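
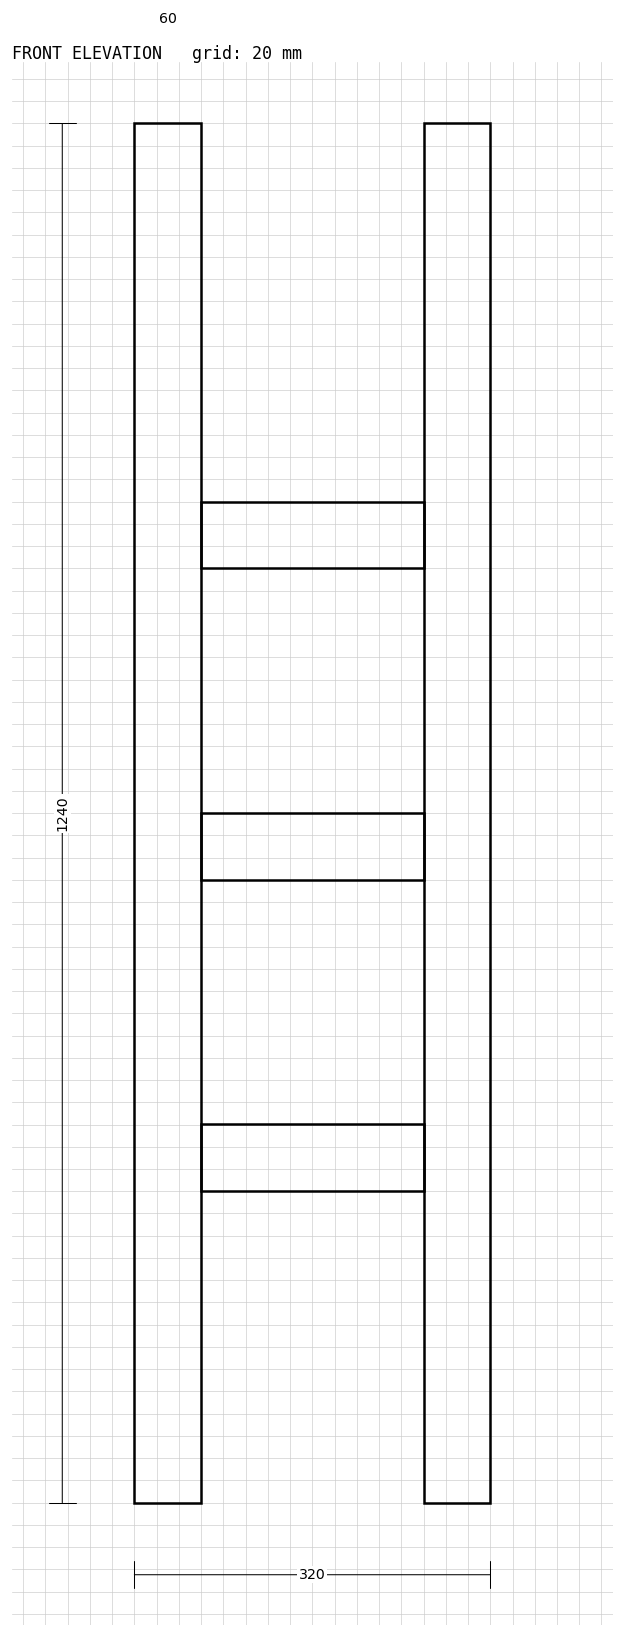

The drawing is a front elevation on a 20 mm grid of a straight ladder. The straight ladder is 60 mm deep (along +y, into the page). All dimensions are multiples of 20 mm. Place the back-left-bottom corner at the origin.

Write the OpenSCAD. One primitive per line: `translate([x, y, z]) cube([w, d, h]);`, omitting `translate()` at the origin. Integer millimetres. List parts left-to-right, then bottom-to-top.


cube([60, 60, 1240]);
translate([60, 0, 280]) cube([200, 60, 60]);
translate([60, 0, 560]) cube([200, 60, 60]);
translate([60, 0, 840]) cube([200, 60, 60]);
translate([260, 0, 0]) cube([60, 60, 1240]);


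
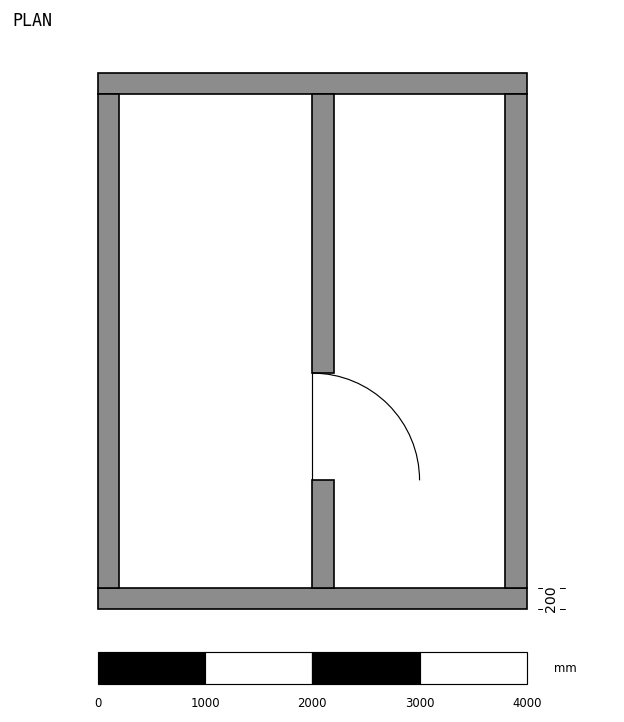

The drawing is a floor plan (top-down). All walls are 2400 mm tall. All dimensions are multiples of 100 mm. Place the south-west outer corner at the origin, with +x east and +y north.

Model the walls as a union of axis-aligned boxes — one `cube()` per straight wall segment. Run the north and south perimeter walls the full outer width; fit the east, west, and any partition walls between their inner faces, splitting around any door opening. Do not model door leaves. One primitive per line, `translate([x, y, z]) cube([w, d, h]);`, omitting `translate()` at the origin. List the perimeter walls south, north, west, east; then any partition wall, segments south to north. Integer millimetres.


cube([4000, 200, 2400]);
translate([0, 4800, 0]) cube([4000, 200, 2400]);
translate([0, 200, 0]) cube([200, 4600, 2400]);
translate([3800, 200, 0]) cube([200, 4600, 2400]);
translate([2000, 200, 0]) cube([200, 1000, 2400]);
translate([2000, 2200, 0]) cube([200, 2600, 2400]);


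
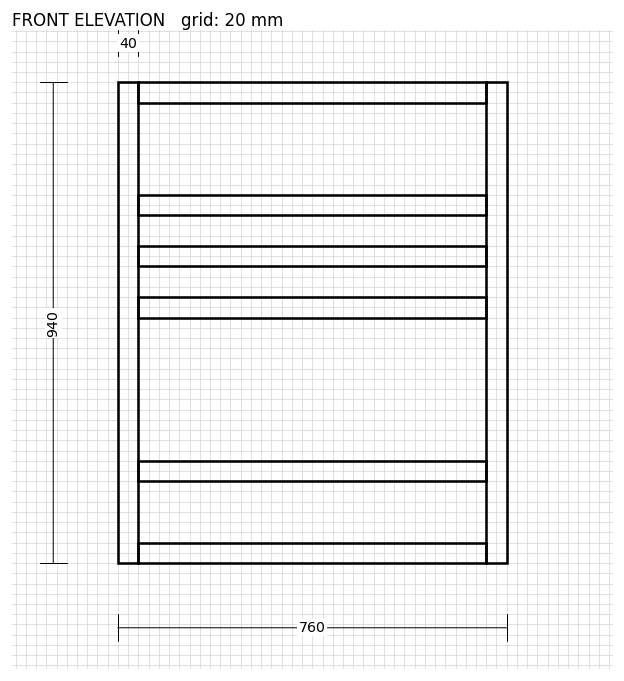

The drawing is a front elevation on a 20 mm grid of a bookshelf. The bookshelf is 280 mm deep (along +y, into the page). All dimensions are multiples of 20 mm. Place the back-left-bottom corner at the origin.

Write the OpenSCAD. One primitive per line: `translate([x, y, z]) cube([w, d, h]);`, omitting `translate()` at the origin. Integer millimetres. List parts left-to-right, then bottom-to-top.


cube([40, 280, 940]);
translate([40, 0, 0]) cube([680, 280, 40]);
translate([40, 0, 160]) cube([680, 280, 40]);
translate([40, 0, 480]) cube([680, 280, 40]);
translate([40, 0, 580]) cube([680, 280, 40]);
translate([40, 0, 680]) cube([680, 280, 40]);
translate([40, 0, 900]) cube([680, 280, 40]);
translate([720, 0, 0]) cube([40, 280, 940]);


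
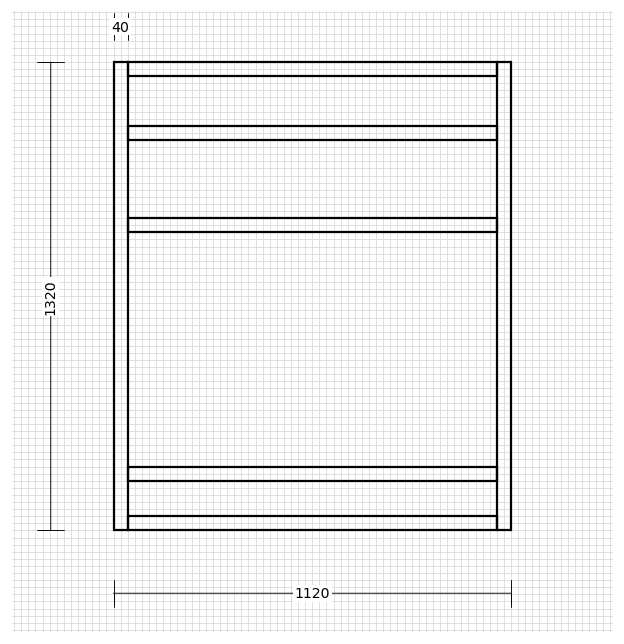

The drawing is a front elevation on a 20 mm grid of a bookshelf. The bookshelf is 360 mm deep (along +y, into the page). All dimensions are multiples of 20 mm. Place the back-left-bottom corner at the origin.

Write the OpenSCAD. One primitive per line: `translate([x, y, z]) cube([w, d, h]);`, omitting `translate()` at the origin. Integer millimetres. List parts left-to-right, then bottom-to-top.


cube([40, 360, 1320]);
translate([40, 0, 0]) cube([1040, 360, 40]);
translate([40, 0, 140]) cube([1040, 360, 40]);
translate([40, 0, 840]) cube([1040, 360, 40]);
translate([40, 0, 1100]) cube([1040, 360, 40]);
translate([40, 0, 1280]) cube([1040, 360, 40]);
translate([1080, 0, 0]) cube([40, 360, 1320]);


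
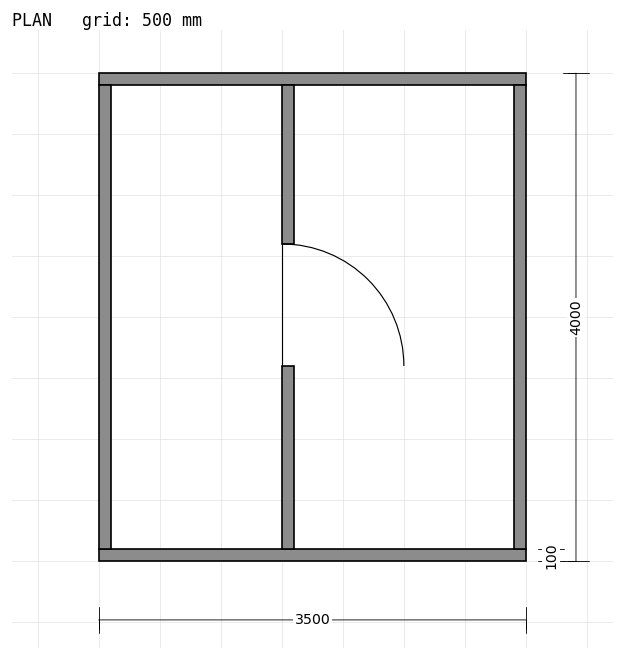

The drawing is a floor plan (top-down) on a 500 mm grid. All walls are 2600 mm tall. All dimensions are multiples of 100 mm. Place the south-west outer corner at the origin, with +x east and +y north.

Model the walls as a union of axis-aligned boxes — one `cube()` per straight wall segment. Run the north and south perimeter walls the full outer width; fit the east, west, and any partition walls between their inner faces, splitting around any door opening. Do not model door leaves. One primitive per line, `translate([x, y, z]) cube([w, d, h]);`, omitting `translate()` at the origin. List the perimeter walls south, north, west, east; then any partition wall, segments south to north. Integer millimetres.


cube([3500, 100, 2600]);
translate([0, 3900, 0]) cube([3500, 100, 2600]);
translate([0, 100, 0]) cube([100, 3800, 2600]);
translate([3400, 100, 0]) cube([100, 3800, 2600]);
translate([1500, 100, 0]) cube([100, 1500, 2600]);
translate([1500, 2600, 0]) cube([100, 1300, 2600]);


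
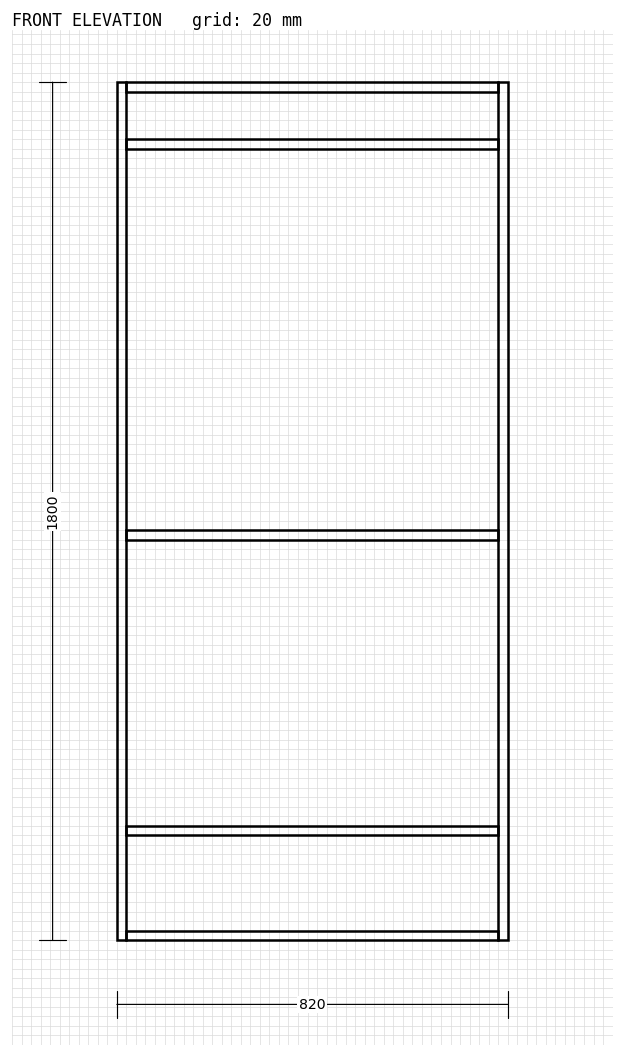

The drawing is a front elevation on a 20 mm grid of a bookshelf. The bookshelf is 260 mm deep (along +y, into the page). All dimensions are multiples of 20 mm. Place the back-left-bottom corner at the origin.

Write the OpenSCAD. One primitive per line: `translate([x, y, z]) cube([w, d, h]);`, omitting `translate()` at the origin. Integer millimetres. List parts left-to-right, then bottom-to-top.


cube([20, 260, 1800]);
translate([20, 0, 0]) cube([780, 260, 20]);
translate([20, 0, 220]) cube([780, 260, 20]);
translate([20, 0, 840]) cube([780, 260, 20]);
translate([20, 0, 1660]) cube([780, 260, 20]);
translate([20, 0, 1780]) cube([780, 260, 20]);
translate([800, 0, 0]) cube([20, 260, 1800]);


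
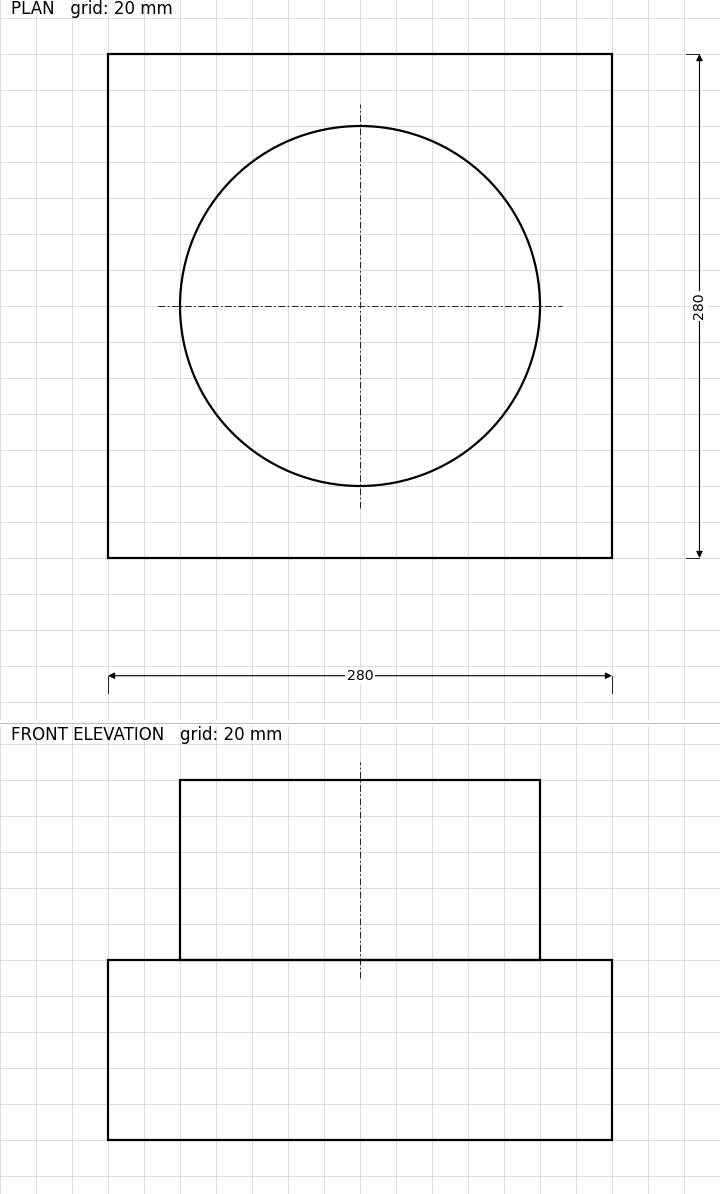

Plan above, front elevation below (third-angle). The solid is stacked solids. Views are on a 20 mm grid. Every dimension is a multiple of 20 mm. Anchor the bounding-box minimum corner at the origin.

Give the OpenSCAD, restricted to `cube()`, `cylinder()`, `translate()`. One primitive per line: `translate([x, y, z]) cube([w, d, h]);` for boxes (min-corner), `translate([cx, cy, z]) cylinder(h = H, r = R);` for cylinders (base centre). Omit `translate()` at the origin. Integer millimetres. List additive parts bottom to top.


cube([280, 280, 100]);
translate([140, 140, 100]) cylinder(h = 100, r = 100);


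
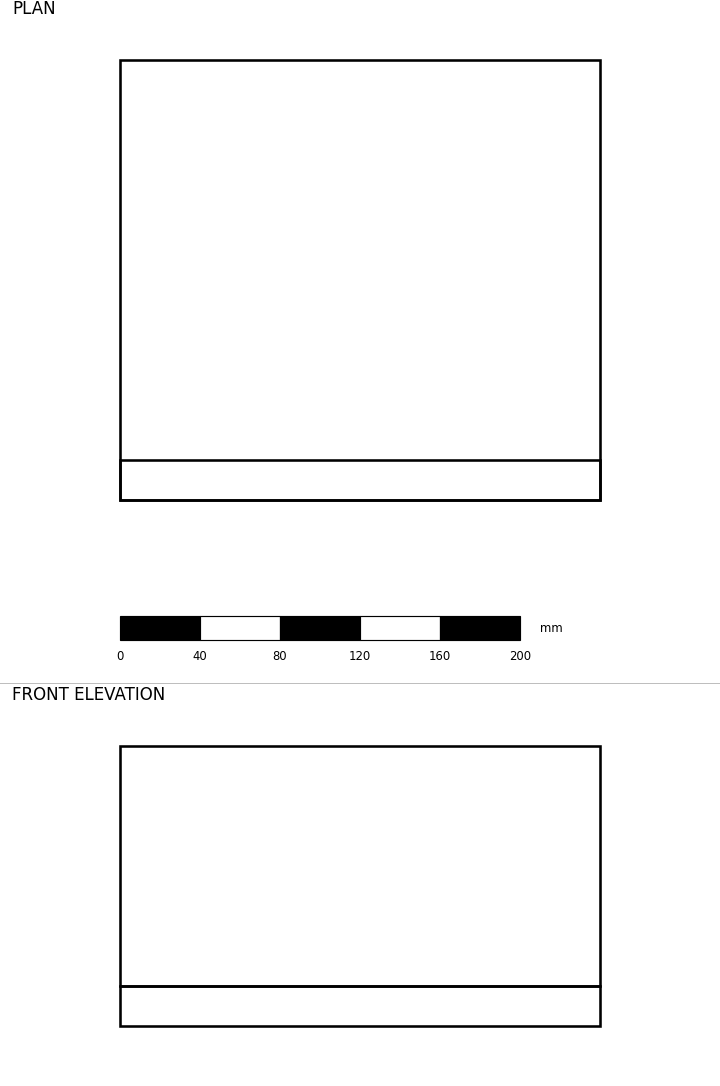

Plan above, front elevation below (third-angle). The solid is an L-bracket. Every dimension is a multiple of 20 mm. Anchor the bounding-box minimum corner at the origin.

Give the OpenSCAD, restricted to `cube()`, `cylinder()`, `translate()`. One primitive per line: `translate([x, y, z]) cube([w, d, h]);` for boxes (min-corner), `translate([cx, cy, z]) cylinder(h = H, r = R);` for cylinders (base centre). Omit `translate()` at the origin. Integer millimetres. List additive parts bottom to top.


cube([240, 220, 20]);
translate([0, 0, 20]) cube([240, 20, 120]);


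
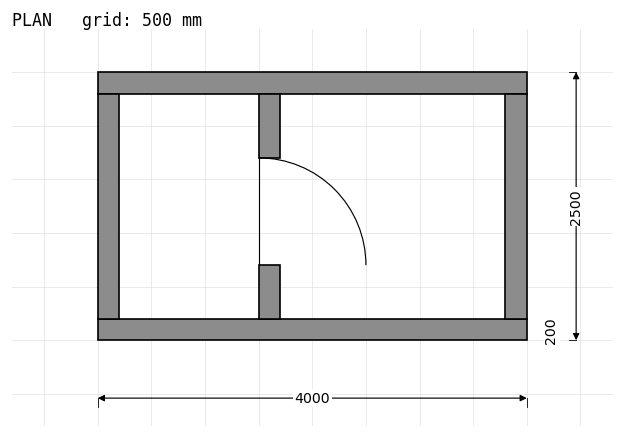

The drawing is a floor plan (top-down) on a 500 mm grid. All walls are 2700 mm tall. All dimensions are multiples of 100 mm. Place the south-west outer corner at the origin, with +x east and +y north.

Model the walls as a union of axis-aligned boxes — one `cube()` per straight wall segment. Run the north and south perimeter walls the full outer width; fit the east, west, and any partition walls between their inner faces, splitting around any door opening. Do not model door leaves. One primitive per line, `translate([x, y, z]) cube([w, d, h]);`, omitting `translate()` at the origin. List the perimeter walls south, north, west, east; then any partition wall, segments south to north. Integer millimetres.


cube([4000, 200, 2700]);
translate([0, 2300, 0]) cube([4000, 200, 2700]);
translate([0, 200, 0]) cube([200, 2100, 2700]);
translate([3800, 200, 0]) cube([200, 2100, 2700]);
translate([1500, 200, 0]) cube([200, 500, 2700]);
translate([1500, 1700, 0]) cube([200, 600, 2700]);


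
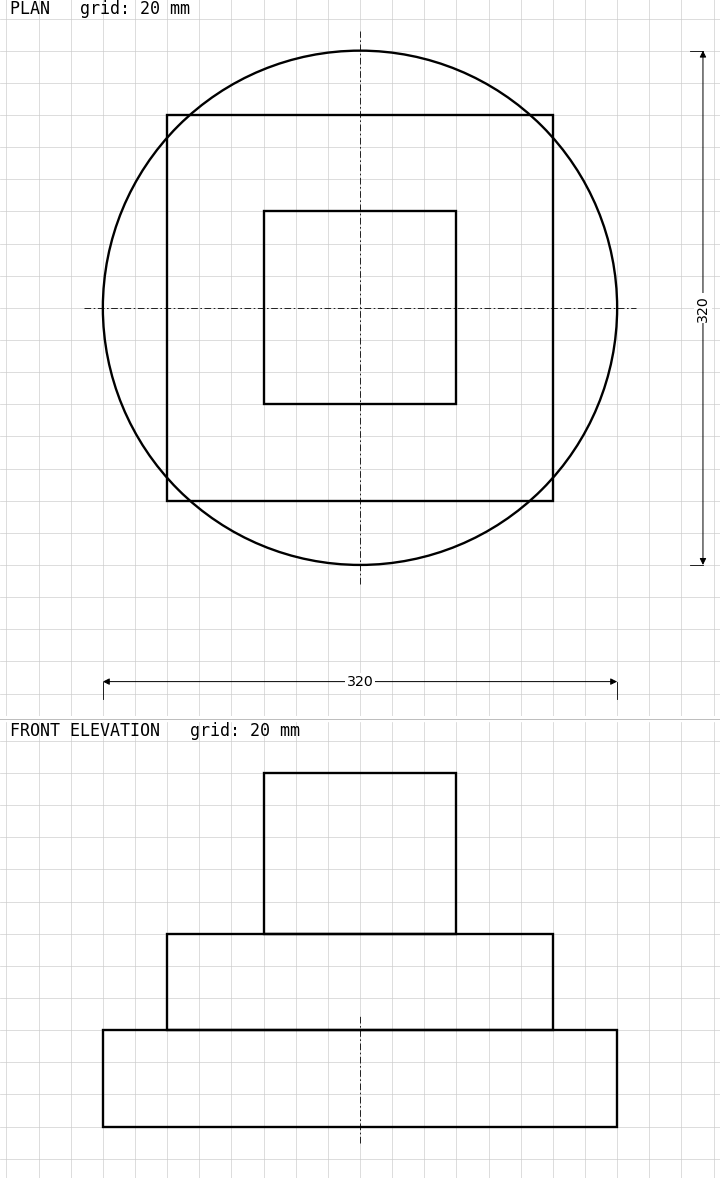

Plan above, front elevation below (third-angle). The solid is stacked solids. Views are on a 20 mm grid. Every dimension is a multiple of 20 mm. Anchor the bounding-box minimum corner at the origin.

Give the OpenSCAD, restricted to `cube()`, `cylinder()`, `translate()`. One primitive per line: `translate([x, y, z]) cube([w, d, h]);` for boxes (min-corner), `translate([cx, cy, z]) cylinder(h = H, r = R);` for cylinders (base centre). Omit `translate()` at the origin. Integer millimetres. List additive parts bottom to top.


translate([160, 160, 0]) cylinder(h = 60, r = 160);
translate([40, 40, 60]) cube([240, 240, 60]);
translate([100, 100, 120]) cube([120, 120, 100]);


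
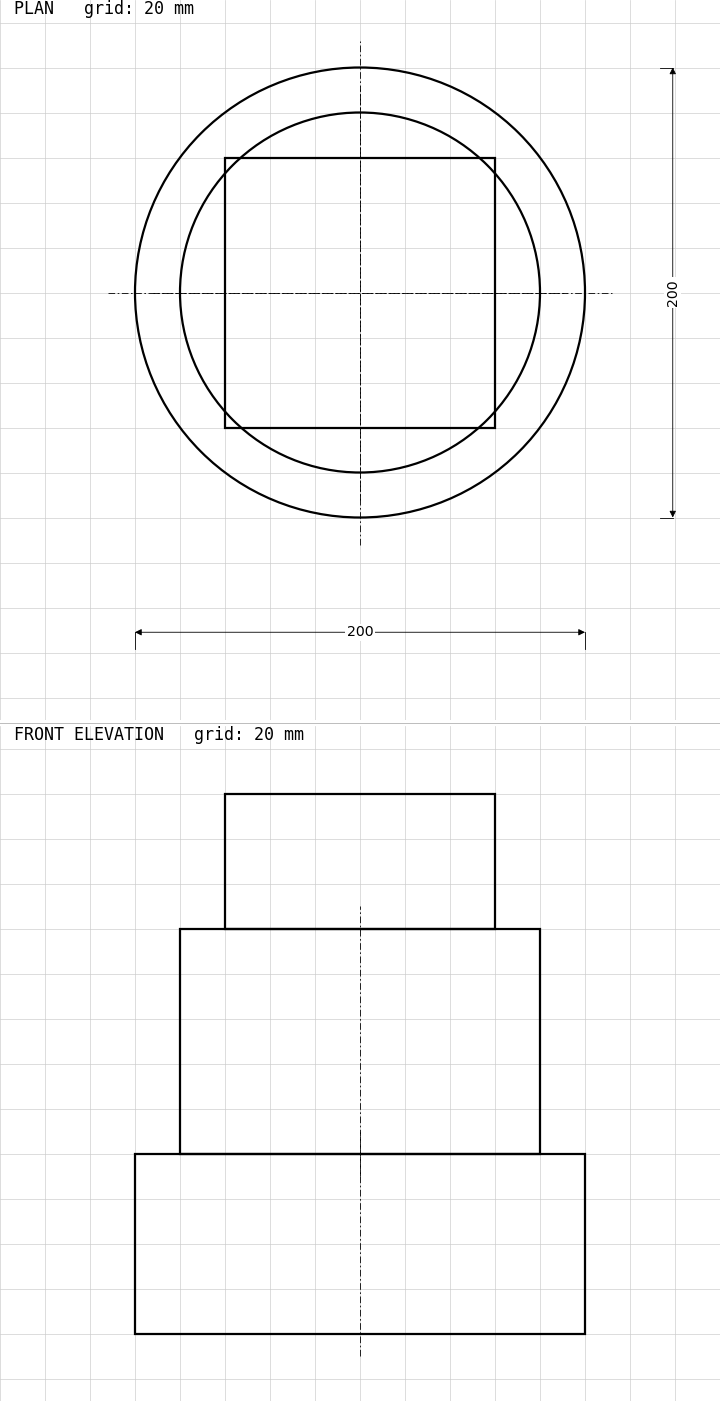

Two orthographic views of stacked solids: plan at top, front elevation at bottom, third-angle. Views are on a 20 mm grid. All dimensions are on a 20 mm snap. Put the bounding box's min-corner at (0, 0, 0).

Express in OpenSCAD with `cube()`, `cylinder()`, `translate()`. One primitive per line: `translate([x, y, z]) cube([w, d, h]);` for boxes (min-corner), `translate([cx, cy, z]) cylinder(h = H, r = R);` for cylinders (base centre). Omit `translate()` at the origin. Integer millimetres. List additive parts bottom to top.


translate([100, 100, 0]) cylinder(h = 80, r = 100);
translate([100, 100, 80]) cylinder(h = 100, r = 80);
translate([40, 40, 180]) cube([120, 120, 60]);


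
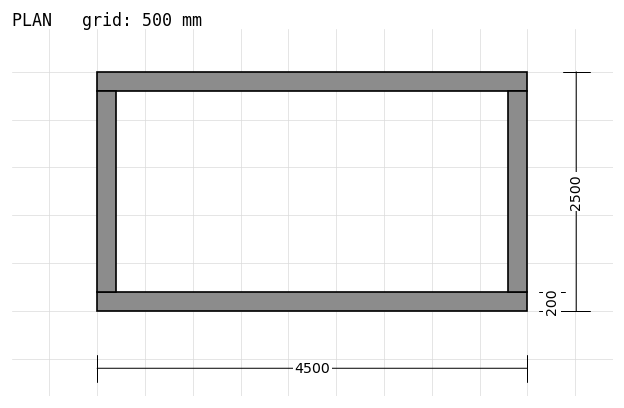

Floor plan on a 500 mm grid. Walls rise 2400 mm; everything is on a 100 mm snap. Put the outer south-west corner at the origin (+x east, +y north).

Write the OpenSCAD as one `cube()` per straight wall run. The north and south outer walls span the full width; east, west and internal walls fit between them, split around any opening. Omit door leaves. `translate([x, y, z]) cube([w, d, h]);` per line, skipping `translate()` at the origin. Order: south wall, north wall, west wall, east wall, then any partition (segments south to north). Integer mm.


cube([4500, 200, 2400]);
translate([0, 2300, 0]) cube([4500, 200, 2400]);
translate([0, 200, 0]) cube([200, 2100, 2400]);
translate([4300, 200, 0]) cube([200, 2100, 2400]);


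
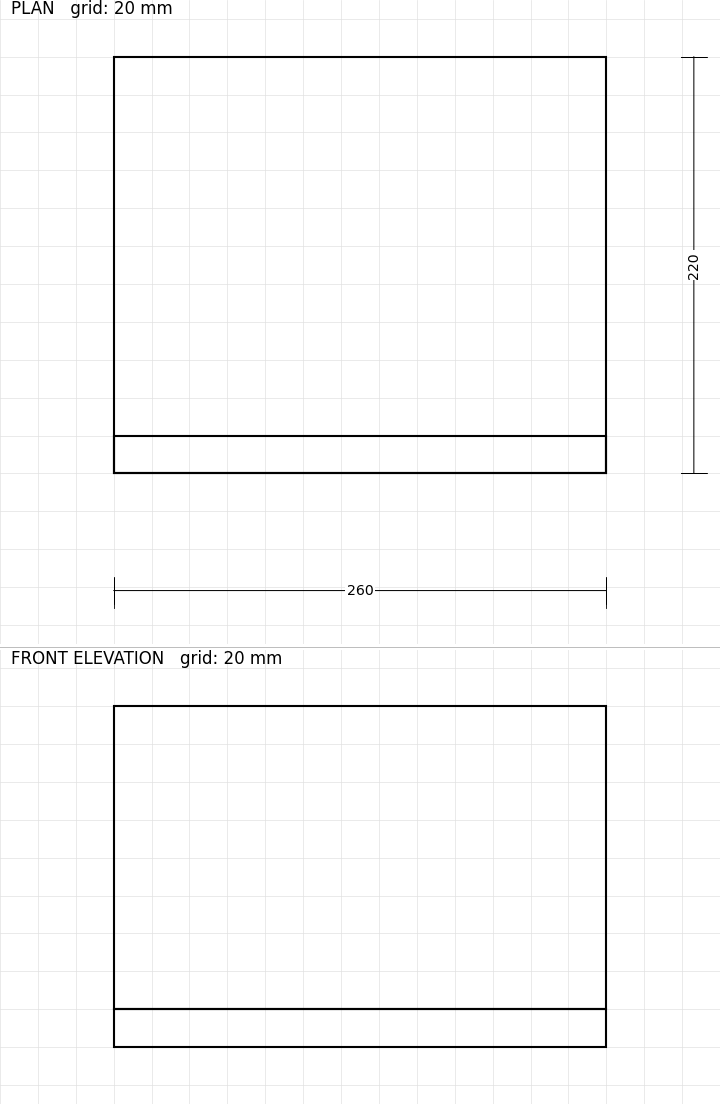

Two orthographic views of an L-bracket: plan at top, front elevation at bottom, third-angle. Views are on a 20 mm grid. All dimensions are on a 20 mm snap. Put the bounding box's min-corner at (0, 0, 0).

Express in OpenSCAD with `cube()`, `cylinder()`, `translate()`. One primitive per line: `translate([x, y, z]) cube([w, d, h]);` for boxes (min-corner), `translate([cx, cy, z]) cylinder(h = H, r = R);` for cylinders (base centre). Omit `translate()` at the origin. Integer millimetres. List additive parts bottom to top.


cube([260, 220, 20]);
translate([0, 0, 20]) cube([260, 20, 160]);


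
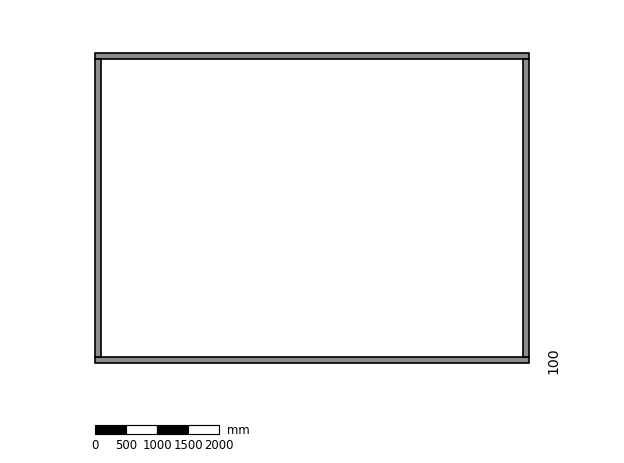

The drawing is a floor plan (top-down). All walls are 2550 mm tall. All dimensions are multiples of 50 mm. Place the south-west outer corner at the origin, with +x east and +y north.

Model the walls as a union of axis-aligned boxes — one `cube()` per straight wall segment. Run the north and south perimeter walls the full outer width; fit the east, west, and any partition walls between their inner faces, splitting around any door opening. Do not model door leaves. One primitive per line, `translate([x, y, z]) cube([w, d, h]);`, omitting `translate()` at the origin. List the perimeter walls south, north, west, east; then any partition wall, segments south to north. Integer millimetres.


cube([7000, 100, 2550]);
translate([0, 4900, 0]) cube([7000, 100, 2550]);
translate([0, 100, 0]) cube([100, 4800, 2550]);
translate([6900, 100, 0]) cube([100, 4800, 2550]);


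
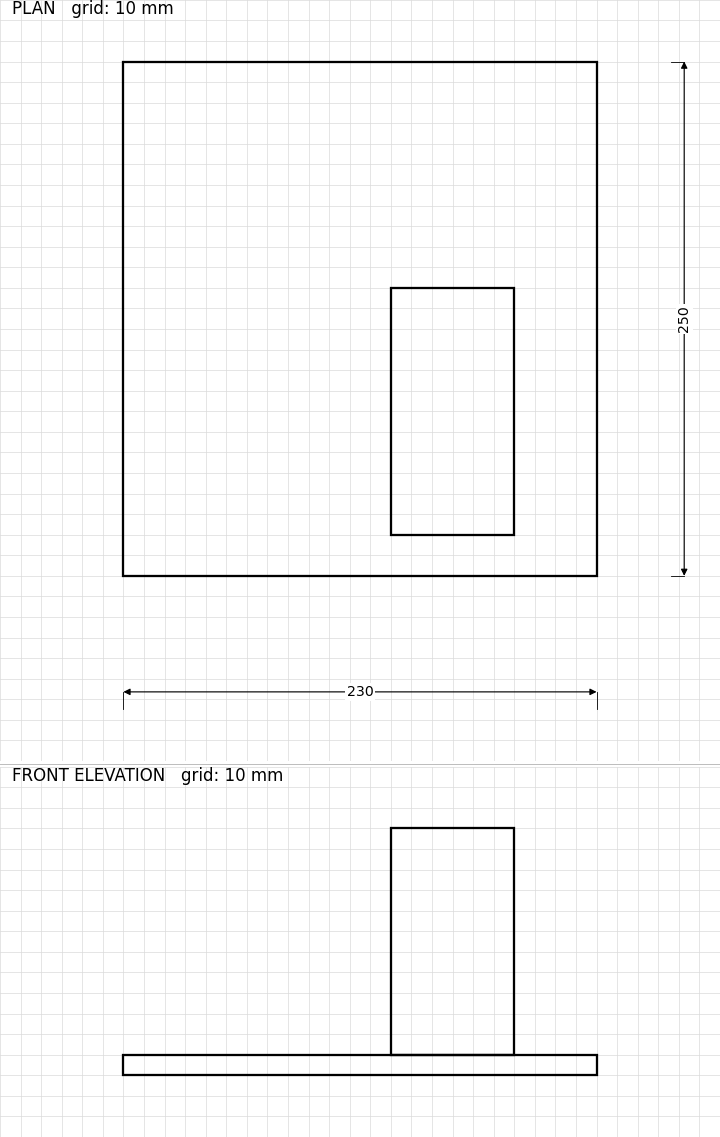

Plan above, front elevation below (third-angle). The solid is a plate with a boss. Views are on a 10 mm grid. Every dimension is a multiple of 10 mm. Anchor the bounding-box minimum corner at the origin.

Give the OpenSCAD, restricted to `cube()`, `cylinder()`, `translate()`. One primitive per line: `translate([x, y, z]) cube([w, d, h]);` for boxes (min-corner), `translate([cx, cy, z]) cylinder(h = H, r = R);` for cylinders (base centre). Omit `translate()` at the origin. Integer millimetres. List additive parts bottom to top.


cube([230, 250, 10]);
translate([130, 20, 10]) cube([60, 120, 110]);


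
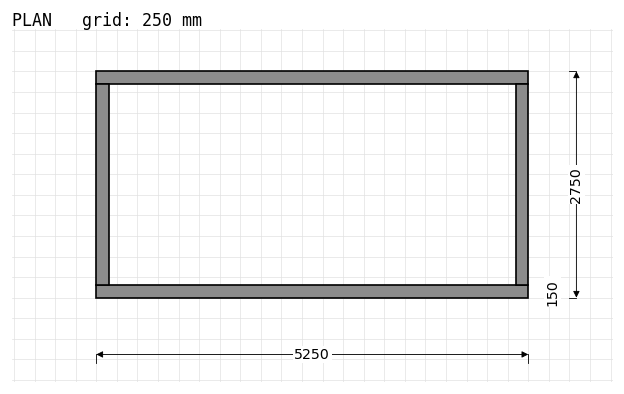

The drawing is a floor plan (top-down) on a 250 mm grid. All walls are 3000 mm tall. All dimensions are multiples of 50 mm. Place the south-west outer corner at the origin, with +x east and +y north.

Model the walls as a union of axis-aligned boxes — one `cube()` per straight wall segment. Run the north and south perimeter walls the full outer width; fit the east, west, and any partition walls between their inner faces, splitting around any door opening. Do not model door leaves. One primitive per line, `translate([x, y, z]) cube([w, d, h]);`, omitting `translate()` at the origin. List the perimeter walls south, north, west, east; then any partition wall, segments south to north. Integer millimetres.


cube([5250, 150, 3000]);
translate([0, 2600, 0]) cube([5250, 150, 3000]);
translate([0, 150, 0]) cube([150, 2450, 3000]);
translate([5100, 150, 0]) cube([150, 2450, 3000]);


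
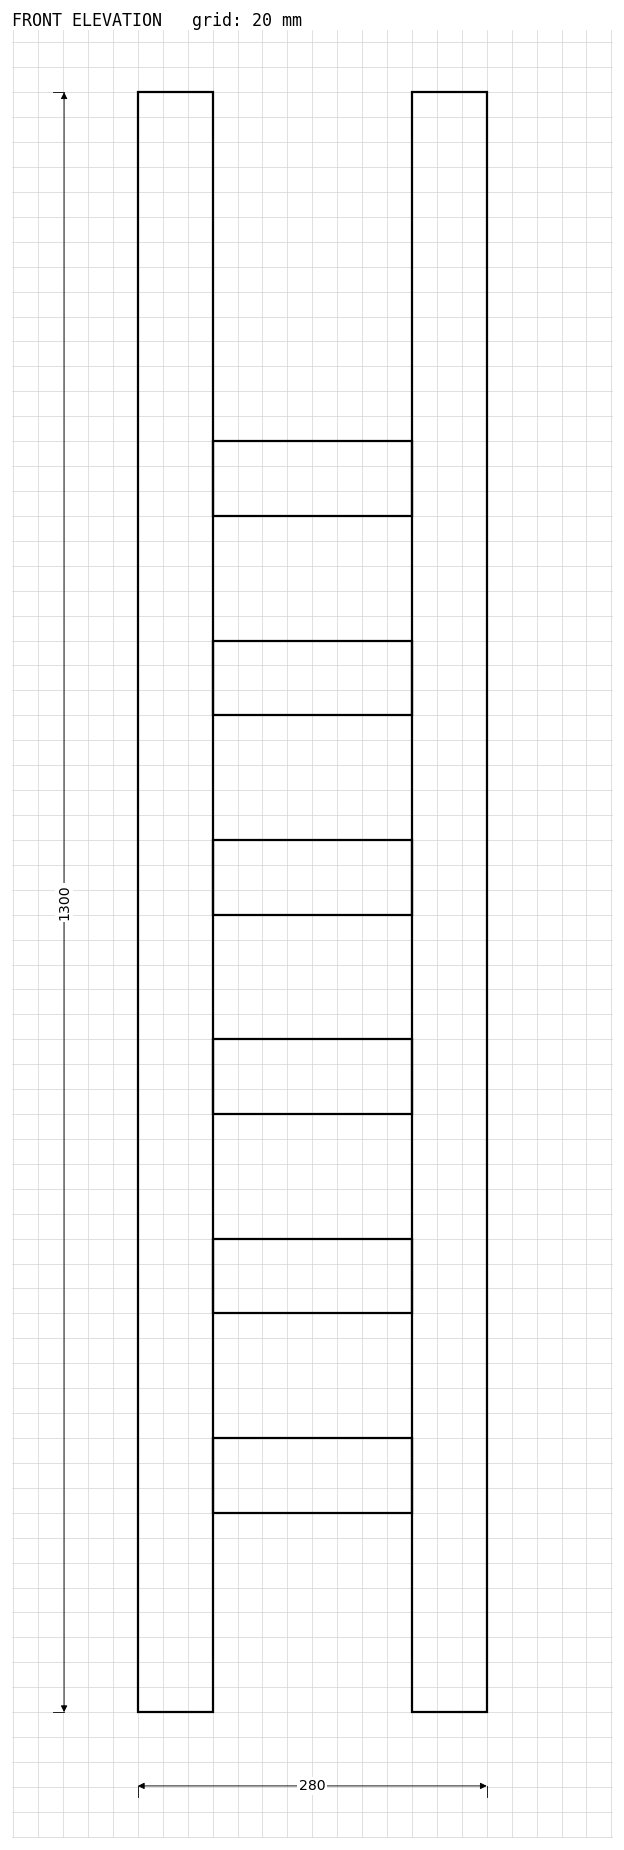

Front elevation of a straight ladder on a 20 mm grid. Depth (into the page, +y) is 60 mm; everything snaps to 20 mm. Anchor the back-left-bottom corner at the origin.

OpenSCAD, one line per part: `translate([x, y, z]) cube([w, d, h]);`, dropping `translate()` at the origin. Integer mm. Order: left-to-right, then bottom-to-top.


cube([60, 60, 1300]);
translate([60, 0, 160]) cube([160, 60, 60]);
translate([60, 0, 320]) cube([160, 60, 60]);
translate([60, 0, 480]) cube([160, 60, 60]);
translate([60, 0, 640]) cube([160, 60, 60]);
translate([60, 0, 800]) cube([160, 60, 60]);
translate([60, 0, 960]) cube([160, 60, 60]);
translate([220, 0, 0]) cube([60, 60, 1300]);


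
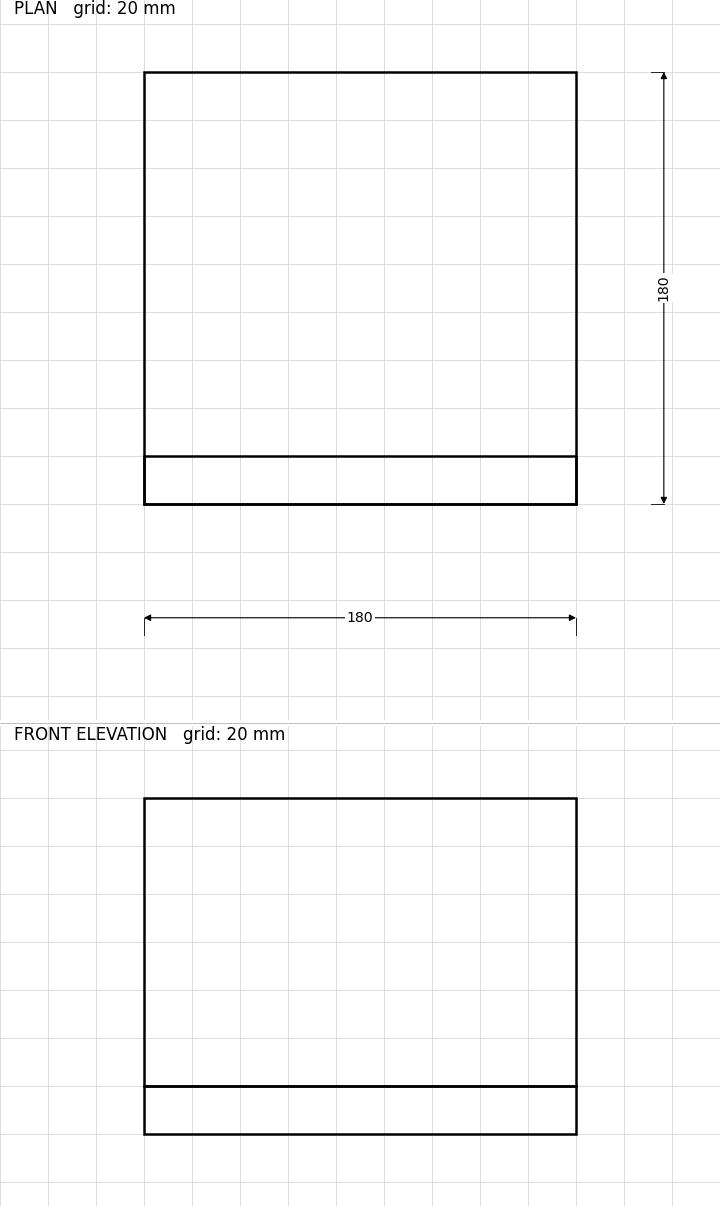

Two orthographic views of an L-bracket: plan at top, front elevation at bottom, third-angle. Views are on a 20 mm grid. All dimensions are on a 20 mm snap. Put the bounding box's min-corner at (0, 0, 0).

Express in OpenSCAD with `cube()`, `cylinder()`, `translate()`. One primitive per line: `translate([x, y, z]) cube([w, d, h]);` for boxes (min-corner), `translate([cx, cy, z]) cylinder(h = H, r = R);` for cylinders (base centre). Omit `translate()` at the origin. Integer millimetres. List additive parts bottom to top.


cube([180, 180, 20]);
translate([0, 0, 20]) cube([180, 20, 120]);


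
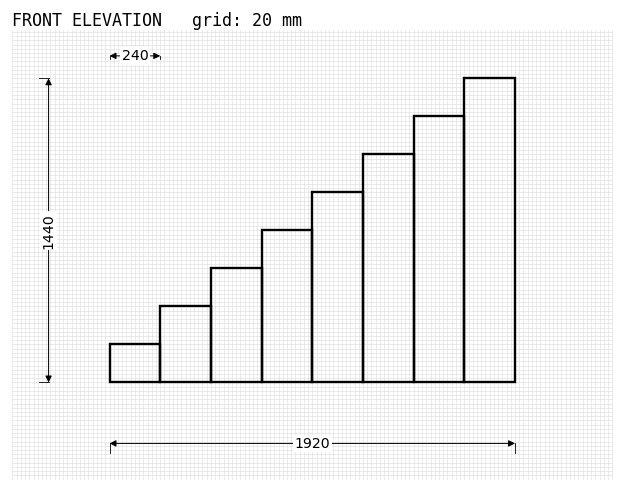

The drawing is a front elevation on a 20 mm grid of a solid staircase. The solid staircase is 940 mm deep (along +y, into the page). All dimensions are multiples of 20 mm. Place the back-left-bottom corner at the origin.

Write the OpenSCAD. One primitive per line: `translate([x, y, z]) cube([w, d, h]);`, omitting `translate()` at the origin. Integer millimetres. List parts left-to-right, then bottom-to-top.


cube([240, 940, 180]);
translate([240, 0, 0]) cube([240, 940, 360]);
translate([480, 0, 0]) cube([240, 940, 540]);
translate([720, 0, 0]) cube([240, 940, 720]);
translate([960, 0, 0]) cube([240, 940, 900]);
translate([1200, 0, 0]) cube([240, 940, 1080]);
translate([1440, 0, 0]) cube([240, 940, 1260]);
translate([1680, 0, 0]) cube([240, 940, 1440]);


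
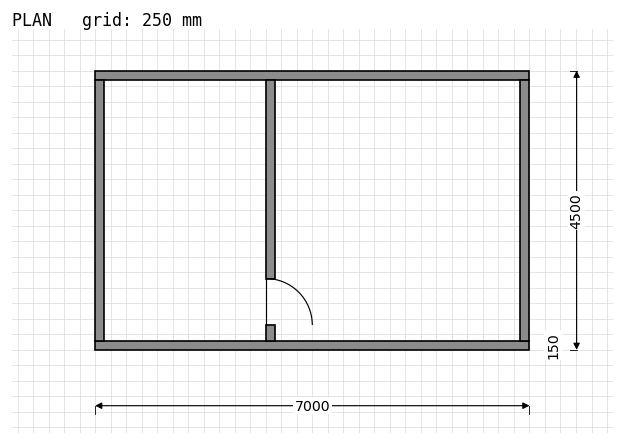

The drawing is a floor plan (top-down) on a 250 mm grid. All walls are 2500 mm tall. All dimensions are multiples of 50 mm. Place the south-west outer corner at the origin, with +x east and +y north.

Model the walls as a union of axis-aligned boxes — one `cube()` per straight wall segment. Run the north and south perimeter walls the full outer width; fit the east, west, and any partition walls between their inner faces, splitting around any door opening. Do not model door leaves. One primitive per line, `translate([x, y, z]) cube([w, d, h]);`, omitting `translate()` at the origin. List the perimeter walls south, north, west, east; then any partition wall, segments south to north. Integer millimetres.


cube([7000, 150, 2500]);
translate([0, 4350, 0]) cube([7000, 150, 2500]);
translate([0, 150, 0]) cube([150, 4200, 2500]);
translate([6850, 150, 0]) cube([150, 4200, 2500]);
translate([2750, 150, 0]) cube([150, 250, 2500]);
translate([2750, 1150, 0]) cube([150, 3200, 2500]);


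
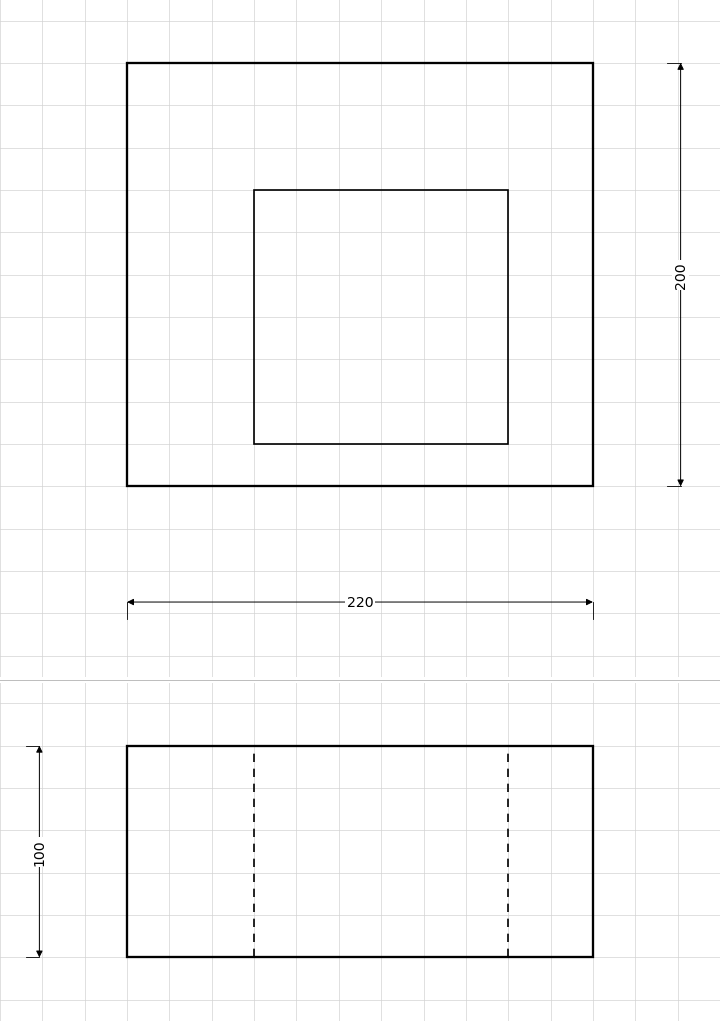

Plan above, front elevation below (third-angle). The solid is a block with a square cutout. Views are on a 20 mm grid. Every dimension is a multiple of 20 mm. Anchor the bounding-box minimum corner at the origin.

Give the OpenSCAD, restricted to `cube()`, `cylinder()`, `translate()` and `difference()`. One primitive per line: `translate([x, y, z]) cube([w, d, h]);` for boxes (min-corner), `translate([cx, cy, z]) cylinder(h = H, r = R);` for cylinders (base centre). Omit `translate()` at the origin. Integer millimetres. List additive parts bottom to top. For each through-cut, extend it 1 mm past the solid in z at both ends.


difference() {
  cube([220, 200, 100]);
  translate([60, 20, -1]) cube([120, 120, 102]);
}


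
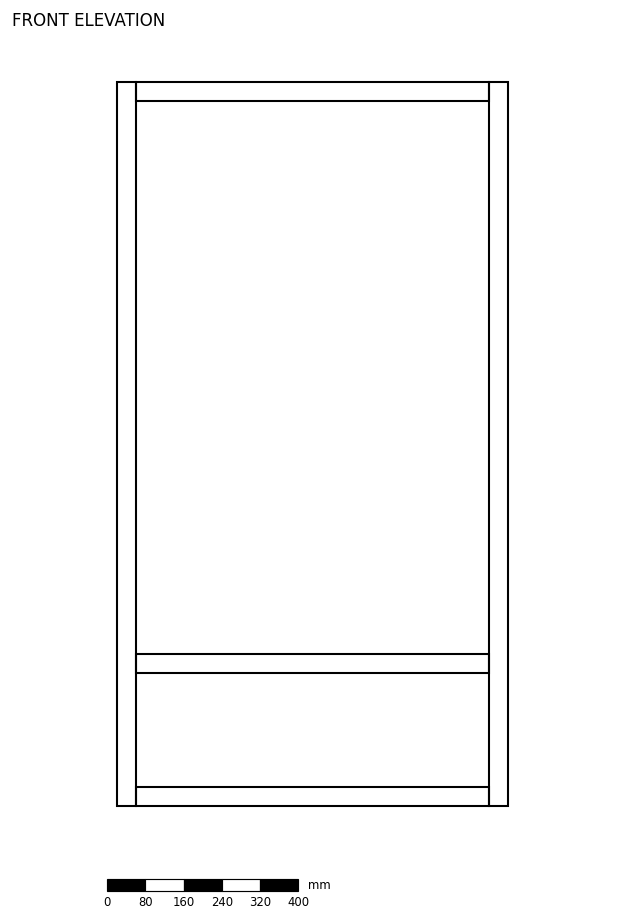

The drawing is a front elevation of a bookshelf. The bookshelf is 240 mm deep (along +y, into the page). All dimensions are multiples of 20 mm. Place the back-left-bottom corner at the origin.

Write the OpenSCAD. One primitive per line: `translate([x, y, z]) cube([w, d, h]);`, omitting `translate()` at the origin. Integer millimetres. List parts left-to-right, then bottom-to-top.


cube([40, 240, 1520]);
translate([40, 0, 0]) cube([740, 240, 40]);
translate([40, 0, 280]) cube([740, 240, 40]);
translate([40, 0, 1480]) cube([740, 240, 40]);
translate([780, 0, 0]) cube([40, 240, 1520]);


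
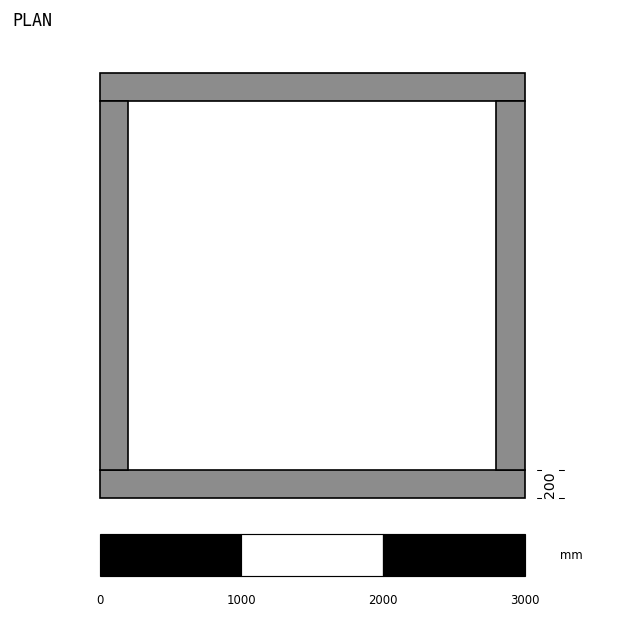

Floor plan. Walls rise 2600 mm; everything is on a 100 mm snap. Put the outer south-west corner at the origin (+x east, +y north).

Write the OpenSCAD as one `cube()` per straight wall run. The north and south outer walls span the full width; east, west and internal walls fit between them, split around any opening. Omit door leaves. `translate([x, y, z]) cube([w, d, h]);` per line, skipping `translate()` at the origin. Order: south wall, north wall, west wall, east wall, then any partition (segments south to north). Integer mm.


cube([3000, 200, 2600]);
translate([0, 2800, 0]) cube([3000, 200, 2600]);
translate([0, 200, 0]) cube([200, 2600, 2600]);
translate([2800, 200, 0]) cube([200, 2600, 2600]);


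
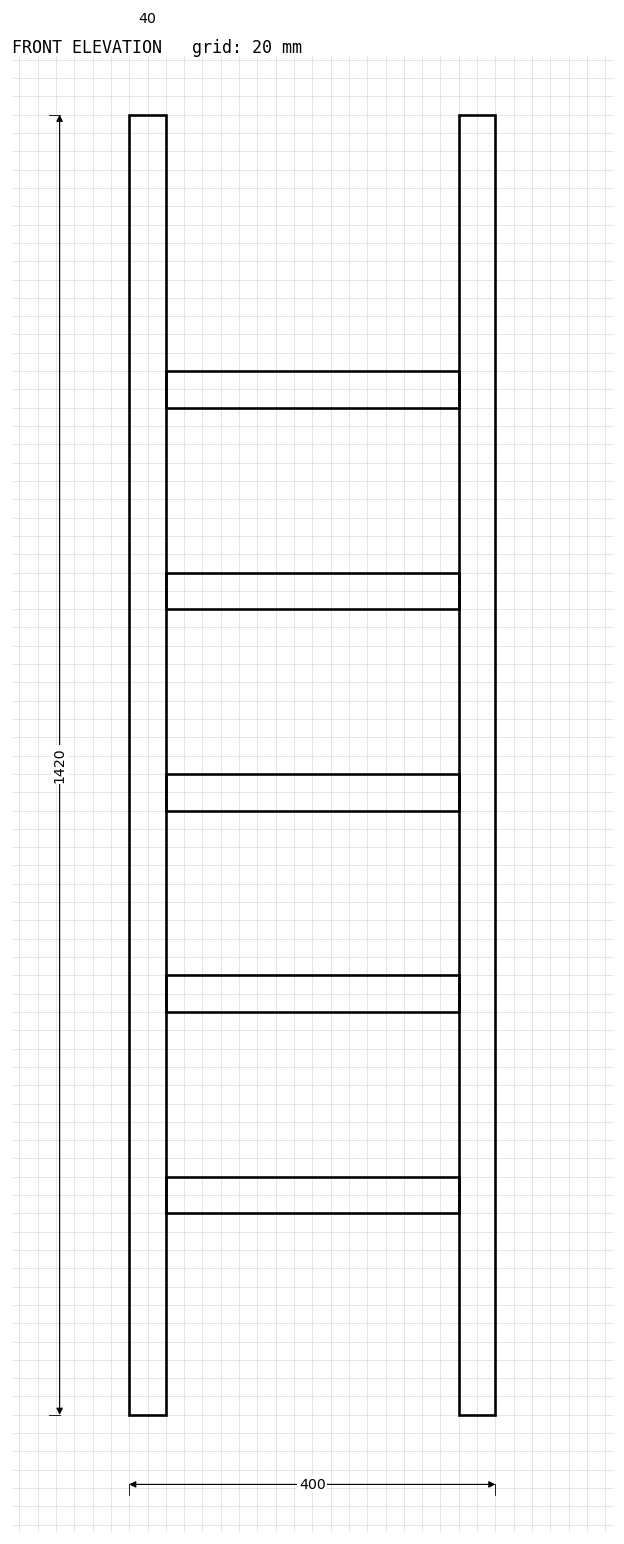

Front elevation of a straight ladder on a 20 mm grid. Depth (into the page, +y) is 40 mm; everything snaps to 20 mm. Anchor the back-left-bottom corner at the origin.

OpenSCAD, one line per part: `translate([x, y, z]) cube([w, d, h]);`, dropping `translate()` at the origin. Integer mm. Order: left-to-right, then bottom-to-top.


cube([40, 40, 1420]);
translate([40, 0, 220]) cube([320, 40, 40]);
translate([40, 0, 440]) cube([320, 40, 40]);
translate([40, 0, 660]) cube([320, 40, 40]);
translate([40, 0, 880]) cube([320, 40, 40]);
translate([40, 0, 1100]) cube([320, 40, 40]);
translate([360, 0, 0]) cube([40, 40, 1420]);


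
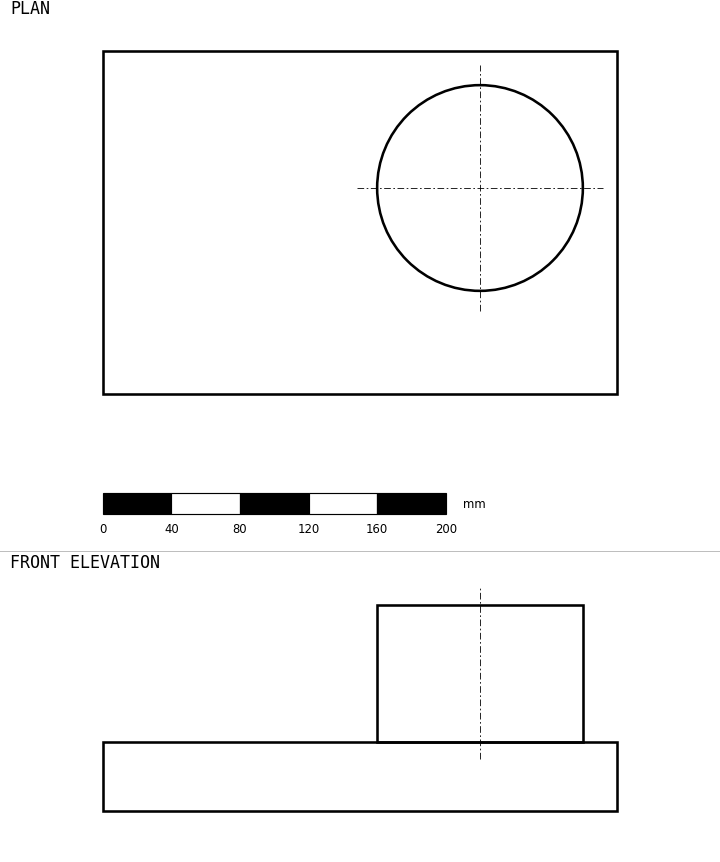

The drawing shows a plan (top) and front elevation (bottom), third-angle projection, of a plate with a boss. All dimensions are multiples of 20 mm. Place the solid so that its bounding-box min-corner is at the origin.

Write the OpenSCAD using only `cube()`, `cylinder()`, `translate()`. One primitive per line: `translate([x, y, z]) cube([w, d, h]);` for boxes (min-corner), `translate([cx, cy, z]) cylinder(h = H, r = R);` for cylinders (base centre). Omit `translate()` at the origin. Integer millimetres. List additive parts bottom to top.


cube([300, 200, 40]);
translate([220, 120, 40]) cylinder(h = 80, r = 60);


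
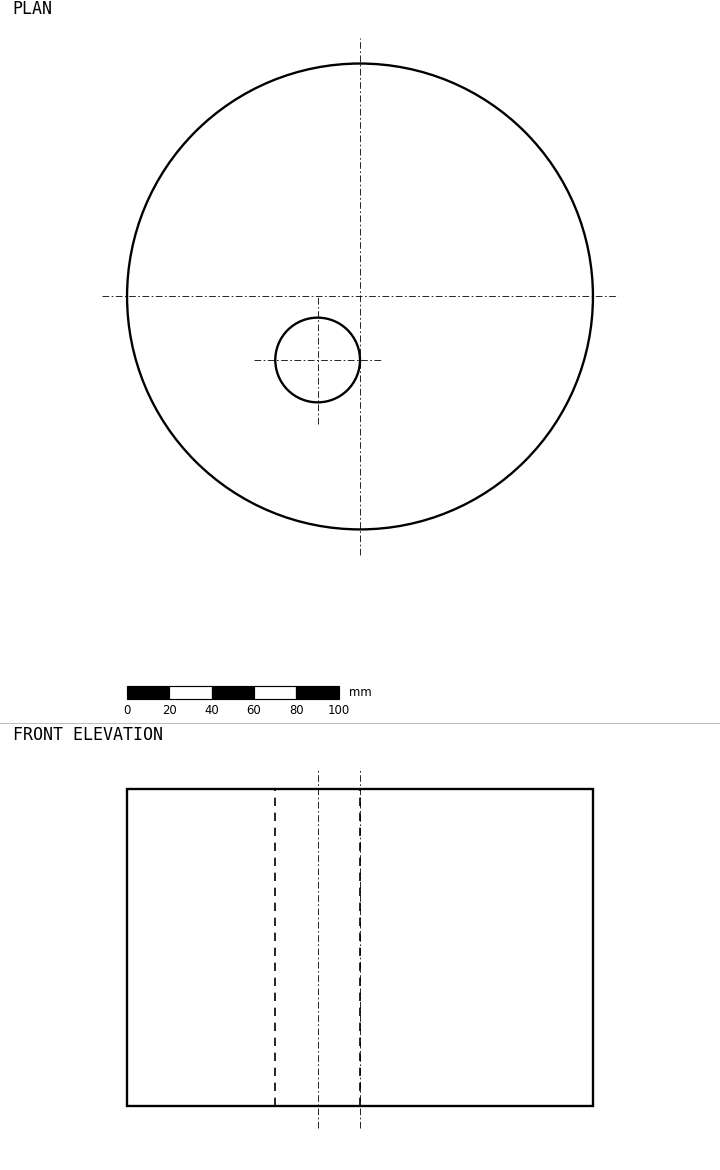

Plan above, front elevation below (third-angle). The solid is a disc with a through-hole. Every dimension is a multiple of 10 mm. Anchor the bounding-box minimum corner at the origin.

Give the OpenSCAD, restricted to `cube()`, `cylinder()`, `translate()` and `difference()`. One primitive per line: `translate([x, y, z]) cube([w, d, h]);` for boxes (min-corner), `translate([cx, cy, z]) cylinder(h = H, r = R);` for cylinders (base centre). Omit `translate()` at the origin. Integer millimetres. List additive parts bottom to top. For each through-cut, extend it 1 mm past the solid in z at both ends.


difference() {
  translate([110, 110, 0]) cylinder(h = 150, r = 110);
  translate([90, 80, -1]) cylinder(h = 152, r = 20);
}


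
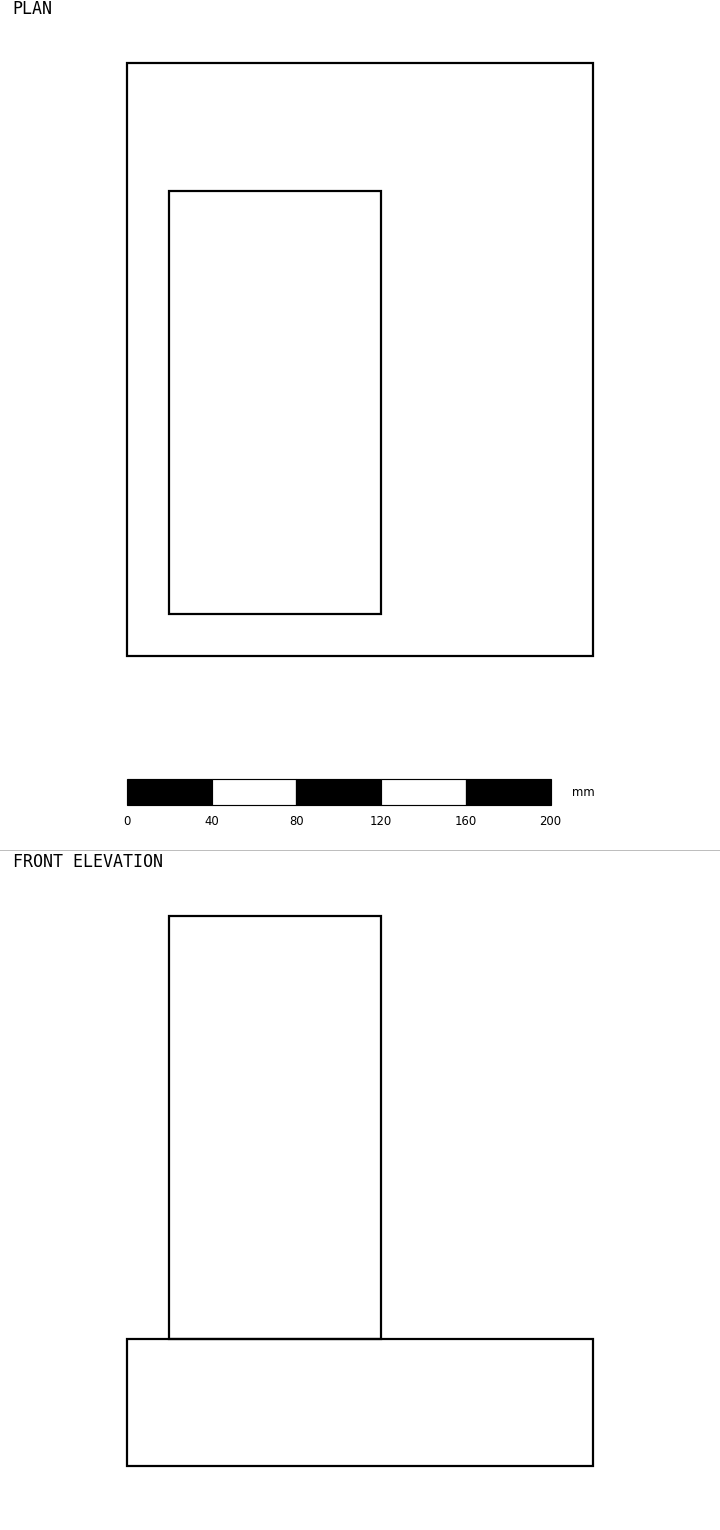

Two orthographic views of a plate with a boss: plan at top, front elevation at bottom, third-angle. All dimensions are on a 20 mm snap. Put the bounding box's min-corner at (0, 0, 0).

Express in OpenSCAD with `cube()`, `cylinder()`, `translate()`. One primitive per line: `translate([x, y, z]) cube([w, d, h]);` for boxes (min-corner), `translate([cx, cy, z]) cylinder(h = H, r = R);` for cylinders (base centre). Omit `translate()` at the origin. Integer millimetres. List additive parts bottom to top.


cube([220, 280, 60]);
translate([20, 20, 60]) cube([100, 200, 200]);


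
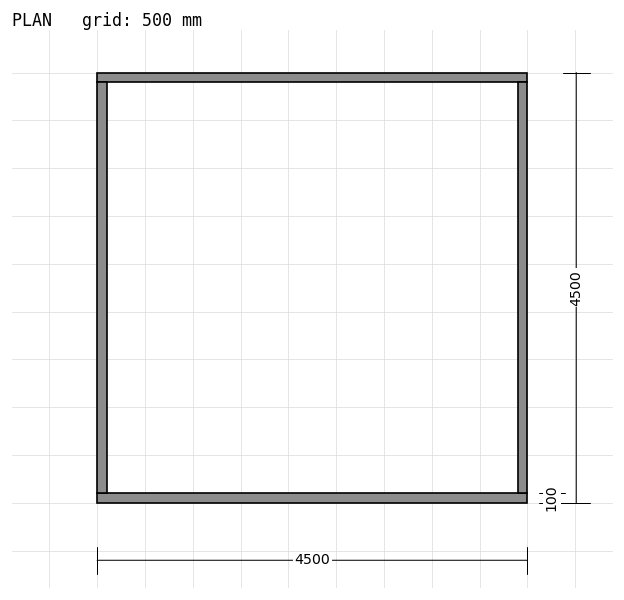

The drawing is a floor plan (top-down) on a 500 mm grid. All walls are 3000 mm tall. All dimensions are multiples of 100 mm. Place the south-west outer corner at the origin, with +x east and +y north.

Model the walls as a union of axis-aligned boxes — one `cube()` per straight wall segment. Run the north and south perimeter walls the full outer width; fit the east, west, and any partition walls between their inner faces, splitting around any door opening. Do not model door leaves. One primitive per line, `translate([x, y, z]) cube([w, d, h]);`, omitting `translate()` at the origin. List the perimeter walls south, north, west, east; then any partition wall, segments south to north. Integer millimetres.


cube([4500, 100, 3000]);
translate([0, 4400, 0]) cube([4500, 100, 3000]);
translate([0, 100, 0]) cube([100, 4300, 3000]);
translate([4400, 100, 0]) cube([100, 4300, 3000]);


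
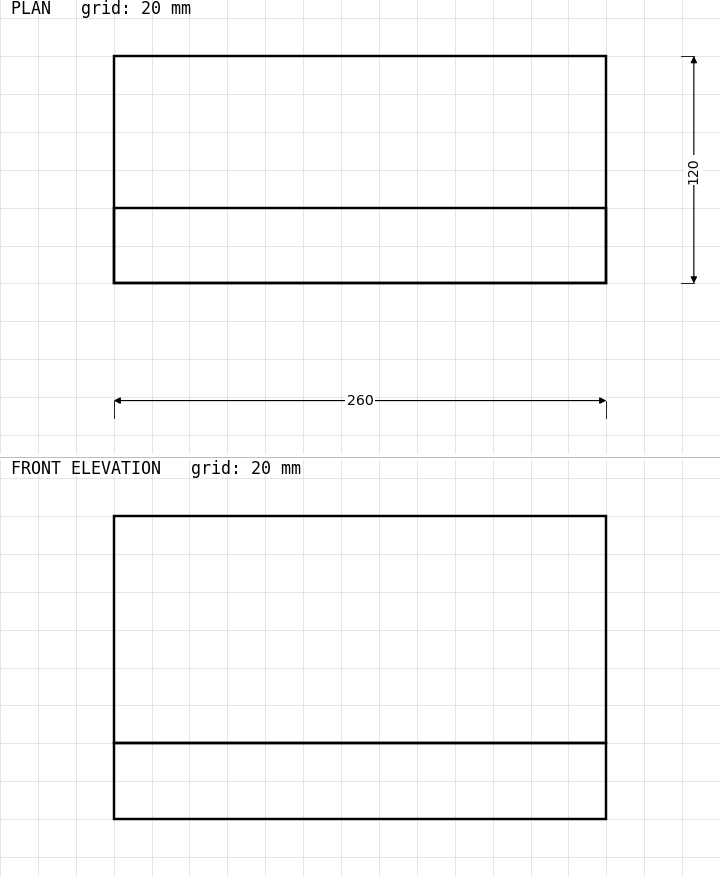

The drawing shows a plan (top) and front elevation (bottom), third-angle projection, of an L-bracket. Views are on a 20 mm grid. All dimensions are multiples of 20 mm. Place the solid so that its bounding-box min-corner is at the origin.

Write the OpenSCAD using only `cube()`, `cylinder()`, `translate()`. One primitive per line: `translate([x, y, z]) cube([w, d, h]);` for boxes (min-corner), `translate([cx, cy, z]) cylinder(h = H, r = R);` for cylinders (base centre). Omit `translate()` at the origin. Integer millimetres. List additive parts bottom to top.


cube([260, 120, 40]);
translate([0, 0, 40]) cube([260, 40, 120]);


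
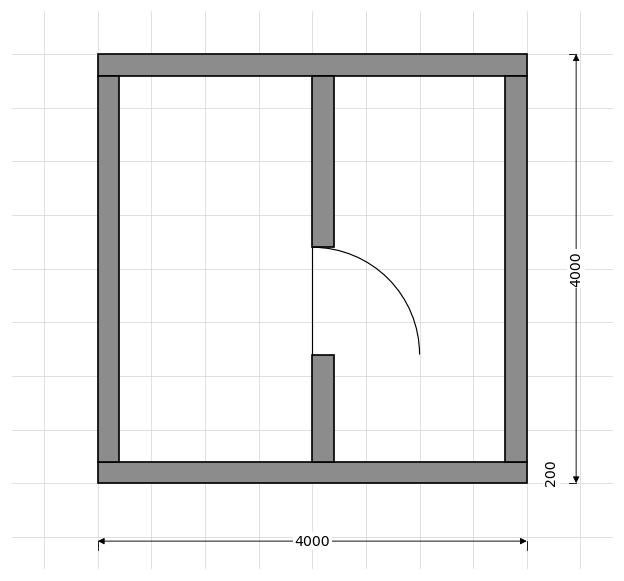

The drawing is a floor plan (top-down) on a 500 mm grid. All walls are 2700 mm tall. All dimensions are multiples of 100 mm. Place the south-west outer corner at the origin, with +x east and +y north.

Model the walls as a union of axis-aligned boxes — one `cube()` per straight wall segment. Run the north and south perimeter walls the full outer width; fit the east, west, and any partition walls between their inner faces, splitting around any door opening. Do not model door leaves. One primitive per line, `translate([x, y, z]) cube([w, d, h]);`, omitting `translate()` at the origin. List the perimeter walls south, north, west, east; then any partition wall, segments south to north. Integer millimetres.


cube([4000, 200, 2700]);
translate([0, 3800, 0]) cube([4000, 200, 2700]);
translate([0, 200, 0]) cube([200, 3600, 2700]);
translate([3800, 200, 0]) cube([200, 3600, 2700]);
translate([2000, 200, 0]) cube([200, 1000, 2700]);
translate([2000, 2200, 0]) cube([200, 1600, 2700]);


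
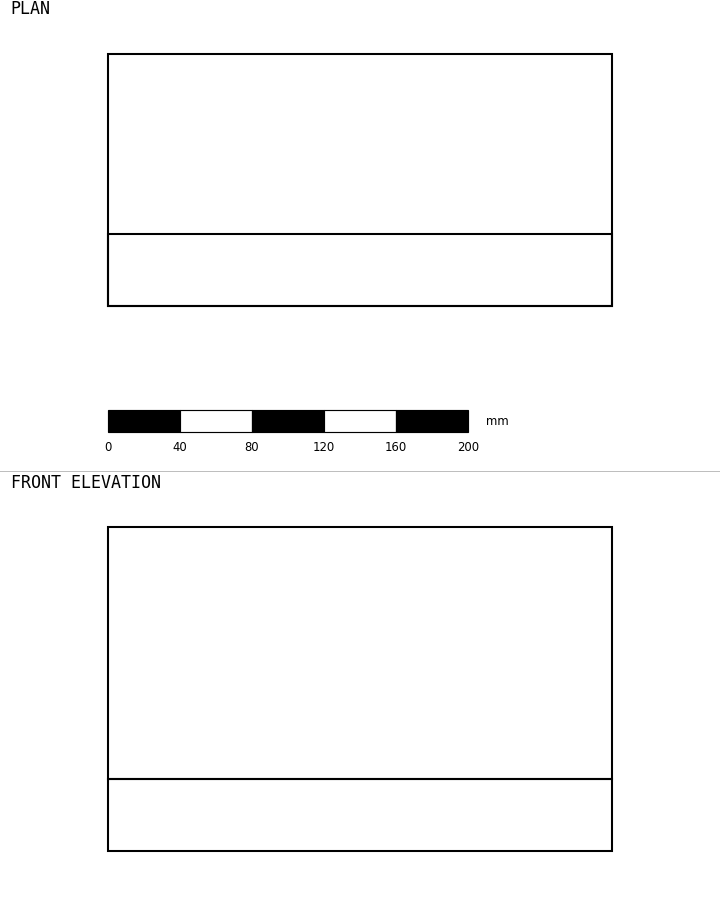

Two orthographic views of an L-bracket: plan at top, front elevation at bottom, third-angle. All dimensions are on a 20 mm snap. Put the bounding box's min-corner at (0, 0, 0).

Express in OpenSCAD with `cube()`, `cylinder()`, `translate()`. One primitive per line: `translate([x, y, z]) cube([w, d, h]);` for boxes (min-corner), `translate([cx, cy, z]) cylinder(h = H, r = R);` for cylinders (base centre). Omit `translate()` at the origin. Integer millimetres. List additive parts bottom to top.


cube([280, 140, 40]);
translate([0, 0, 40]) cube([280, 40, 140]);


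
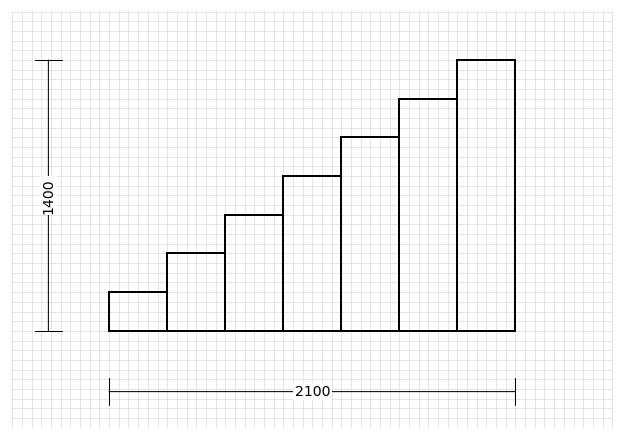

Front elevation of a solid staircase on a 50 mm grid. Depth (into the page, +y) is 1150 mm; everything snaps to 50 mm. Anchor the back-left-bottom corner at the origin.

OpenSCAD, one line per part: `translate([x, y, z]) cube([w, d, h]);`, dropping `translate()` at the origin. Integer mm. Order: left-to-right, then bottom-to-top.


cube([300, 1150, 200]);
translate([300, 0, 0]) cube([300, 1150, 400]);
translate([600, 0, 0]) cube([300, 1150, 600]);
translate([900, 0, 0]) cube([300, 1150, 800]);
translate([1200, 0, 0]) cube([300, 1150, 1000]);
translate([1500, 0, 0]) cube([300, 1150, 1200]);
translate([1800, 0, 0]) cube([300, 1150, 1400]);


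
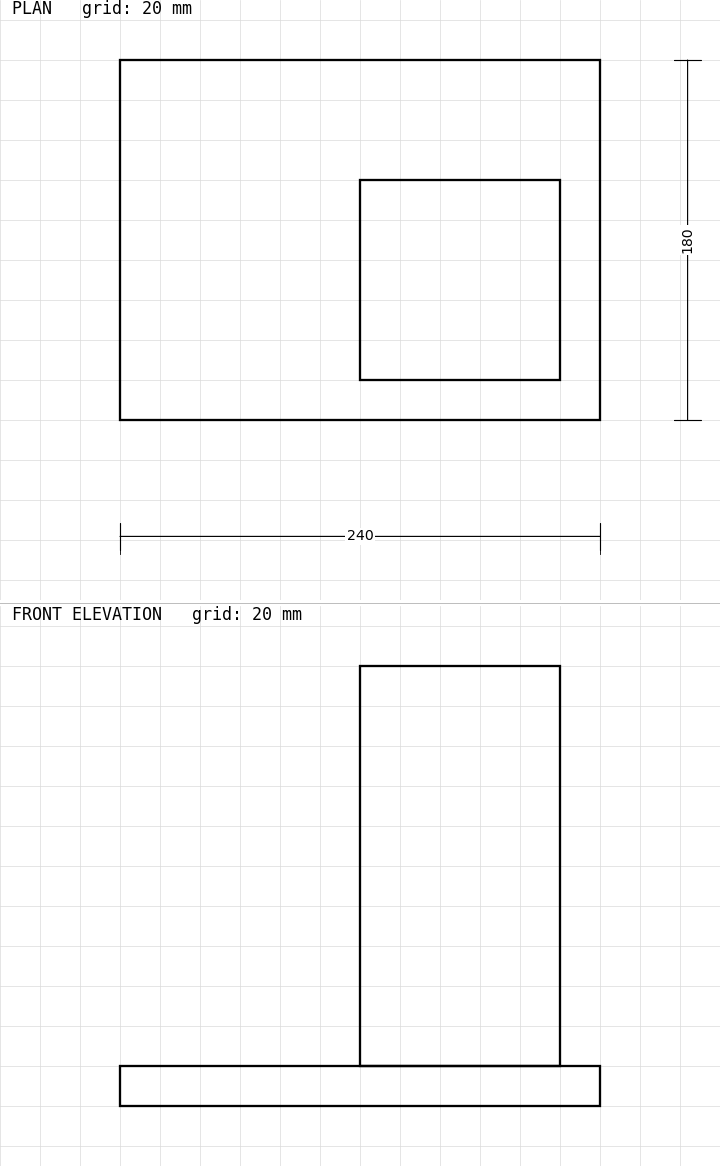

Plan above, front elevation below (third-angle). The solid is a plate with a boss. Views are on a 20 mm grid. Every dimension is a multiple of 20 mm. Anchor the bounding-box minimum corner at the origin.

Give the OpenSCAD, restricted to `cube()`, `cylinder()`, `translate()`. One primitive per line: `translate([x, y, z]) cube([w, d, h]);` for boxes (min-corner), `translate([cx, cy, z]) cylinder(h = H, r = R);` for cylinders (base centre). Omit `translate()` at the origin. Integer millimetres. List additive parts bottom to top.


cube([240, 180, 20]);
translate([120, 20, 20]) cube([100, 100, 200]);


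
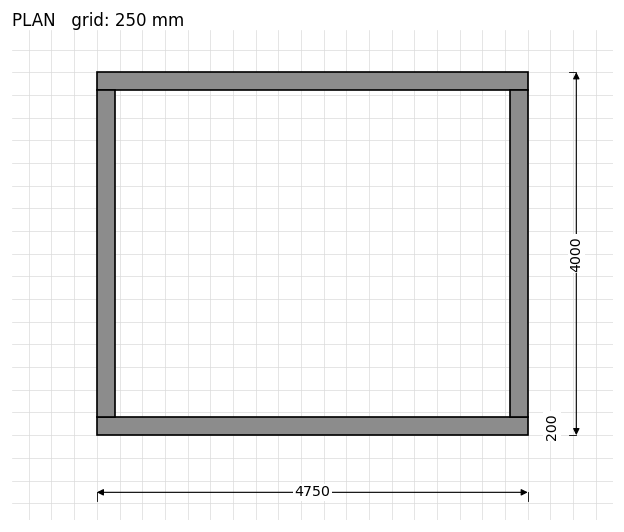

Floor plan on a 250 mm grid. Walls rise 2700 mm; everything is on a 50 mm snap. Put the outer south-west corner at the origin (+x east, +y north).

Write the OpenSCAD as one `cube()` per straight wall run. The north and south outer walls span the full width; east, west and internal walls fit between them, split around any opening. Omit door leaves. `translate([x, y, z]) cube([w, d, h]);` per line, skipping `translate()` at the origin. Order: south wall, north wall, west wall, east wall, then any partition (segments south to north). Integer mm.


cube([4750, 200, 2700]);
translate([0, 3800, 0]) cube([4750, 200, 2700]);
translate([0, 200, 0]) cube([200, 3600, 2700]);
translate([4550, 200, 0]) cube([200, 3600, 2700]);


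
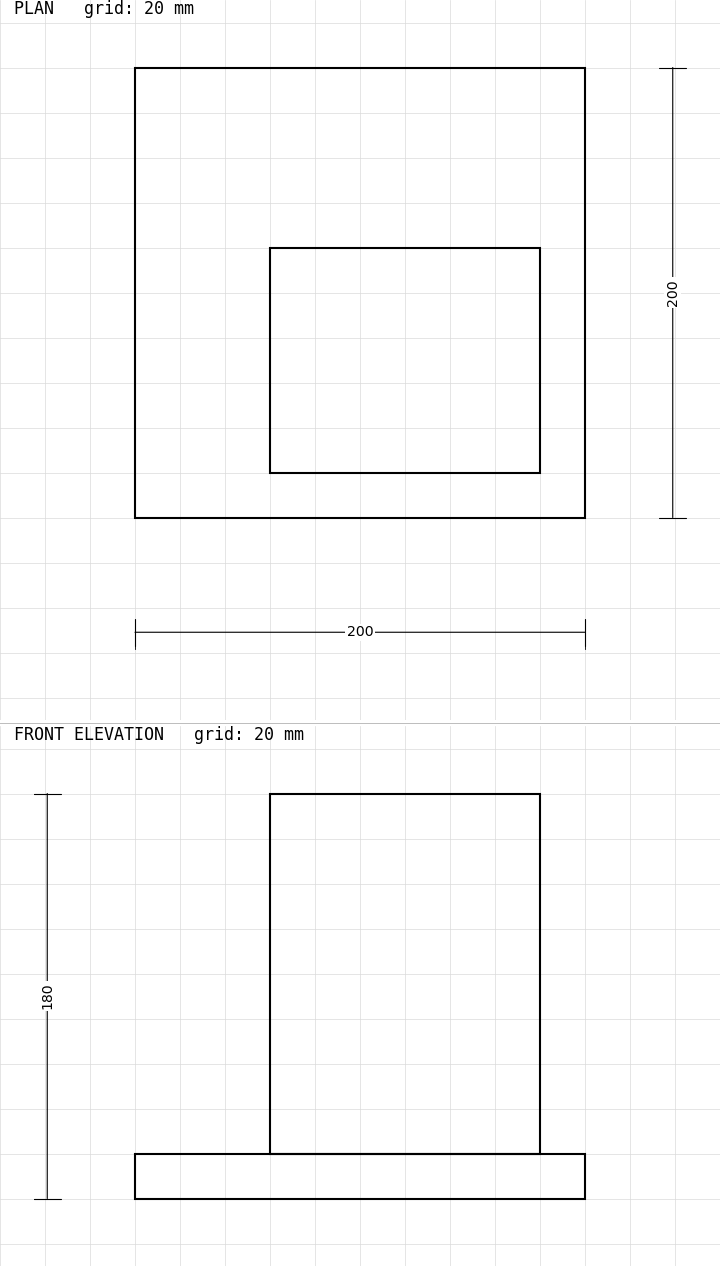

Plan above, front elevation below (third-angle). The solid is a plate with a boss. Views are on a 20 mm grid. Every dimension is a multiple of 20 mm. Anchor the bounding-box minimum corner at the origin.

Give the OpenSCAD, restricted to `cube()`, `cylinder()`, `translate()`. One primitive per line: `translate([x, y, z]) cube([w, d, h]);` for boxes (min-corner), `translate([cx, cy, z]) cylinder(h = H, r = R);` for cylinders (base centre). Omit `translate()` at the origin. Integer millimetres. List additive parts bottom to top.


cube([200, 200, 20]);
translate([60, 20, 20]) cube([120, 100, 160]);
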